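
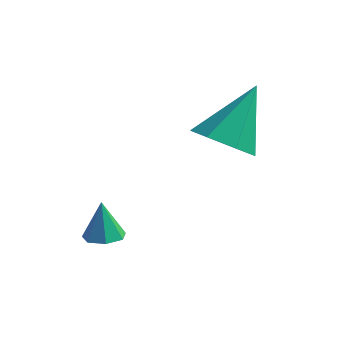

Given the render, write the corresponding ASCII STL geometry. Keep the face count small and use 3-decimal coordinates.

solid 
facet normal -0.214 -0.652 -0.727
outer loop
vertex -0.383 -1.101 0.068
vertex -0.942 -1.555 0.64
vertex -1.143 -0.858 0.074
endloop
endfacet
facet normal 0.283 0.892 -0.352
outer loop
vertex -0.383 -1.101 0.068
vertex -1.143 -0.858 0.074
vertex -0.518 -0.265 2.08
endloop
endfacet
facet normal -0.215 -0.652 -0.727
outer loop
vertex -1.143 -0.858 0.074
vertex -0.942 -1.555 0.64
vertex -1.752 -1.14 0.507
endloop
endfacet
facet normal -0.480 0.871 -0.108
outer loop
vertex -1.143 -0.858 0.074
vertex -1.752 -1.14 0.507
vertex -0.518 -0.265 2.08
endloop
endfacet
facet normal -0.214 -0.651 -0.728
outer loop
vertex -1.752 -1.14 0.507
vertex -0.942 -1.555 0.64
vertex -1.751 -1.735 1.039
endloop
endfacet
facet normal -0.818 0.382 0.429
outer loop
vertex -1.752 -1.14 0.507
vertex -1.751 -1.735 1.039
vertex -0.518 -0.265 2.08
endloop
endfacet
facet normal -0.214 -0.652 -0.728
outer loop
vertex -1.751 -1.735 1.039
vertex -0.942 -1.555 0.64
vertex -1.141 -2.194 1.271
endloop
endfacet
facet normal -0.478 -0.204 0.854
outer loop
vertex -1.751 -1.735 1.039
vertex -1.141 -2.194 1.271
vertex -0.518 -0.265 2.08
endloop
endfacet
facet normal -0.215 -0.652 -0.728
outer loop
vertex -1.141 -2.194 1.271
vertex -0.942 -1.555 0.64
vertex -0.381 -2.173 1.028
endloop
endfacet
facet normal 0.284 -0.447 0.848
outer loop
vertex -1.141 -2.194 1.271
vertex -0.381 -2.173 1.028
vertex -0.518 -0.265 2.08
endloop
endfacet
facet normal -0.215 -0.652 -0.727
outer loop
vertex -0.381 -2.173 1.028
vertex -0.942 -1.555 0.64
vertex -0.044 -1.686 0.492
endloop
endfacet
facet normal 0.895 -0.164 0.414
outer loop
vertex -0.381 -2.173 1.028
vertex -0.044 -1.686 0.492
vertex -0.518 -0.265 2.08
endloop
endfacet
facet normal -0.215 -0.652 -0.727
outer loop
vertex -0.044 -1.686 0.492
vertex -0.942 -1.555 0.64
vertex -0.383 -1.101 0.068
endloop
endfacet
facet normal 0.894 0.432 -0.119
outer loop
vertex -0.044 -1.686 0.492
vertex -0.383 -1.101 0.068
vertex -0.518 -0.265 2.08
endloop
endfacet
facet normal 0.154 -0.237 -0.959
outer loop
vertex -2.827 -3.431 -1.978
vertex -3.254 -3.793 -1.957
vertex -3.264 -3.25 -2.093
endloop
endfacet
facet normal 0.313 0.916 0.252
outer loop
vertex -2.827 -3.431 -1.978
vertex -3.264 -3.25 -2.093
vertex -3.426 -3.527 -0.883
endloop
endfacet
facet normal 0.156 -0.237 -0.959
outer loop
vertex -3.264 -3.25 -2.093
vertex -3.254 -3.793 -1.957
vertex -3.692 -3.479 -2.106
endloop
endfacet
facet normal -0.471 0.872 0.137
outer loop
vertex -3.264 -3.25 -2.093
vertex -3.692 -3.479 -2.106
vertex -3.426 -3.527 -0.883
endloop
endfacet
facet normal 0.155 -0.239 -0.959
outer loop
vertex -3.692 -3.479 -2.106
vertex -3.254 -3.793 -1.957
vertex -3.791 -3.944 -2.006
endloop
endfacet
facet normal -0.945 0.247 0.215
outer loop
vertex -3.692 -3.479 -2.106
vertex -3.791 -3.944 -2.006
vertex -3.426 -3.527 -0.883
endloop
endfacet
facet normal 0.154 -0.236 -0.959
outer loop
vertex -3.791 -3.944 -2.006
vertex -3.254 -3.793 -1.957
vertex -3.484 -4.296 -1.87
endloop
endfacet
facet normal -0.756 -0.494 0.429
outer loop
vertex -3.791 -3.944 -2.006
vertex -3.484 -4.296 -1.87
vertex -3.426 -3.527 -0.883
endloop
endfacet
facet normal 0.155 -0.237 -0.959
outer loop
vertex -3.484 -4.296 -1.87
vertex -3.254 -3.793 -1.957
vertex -3.004 -4.269 -1.799
endloop
endfacet
facet normal -0.047 -0.787 0.616
outer loop
vertex -3.484 -4.296 -1.87
vertex -3.004 -4.269 -1.799
vertex -3.426 -3.527 -0.883
endloop
endfacet
facet normal 0.155 -0.237 -0.959
outer loop
vertex -3.004 -4.269 -1.799
vertex -3.254 -3.793 -1.957
vertex -2.712 -3.884 -1.847
endloop
endfacet
facet normal 0.651 -0.415 0.636
outer loop
vertex -3.004 -4.269 -1.799
vertex -2.712 -3.884 -1.847
vertex -3.426 -3.527 -0.883
endloop
endfacet
facet normal 0.155 -0.238 -0.959
outer loop
vertex -2.712 -3.884 -1.847
vertex -3.254 -3.793 -1.957
vertex -2.827 -3.431 -1.978
endloop
endfacet
facet normal 0.811 0.343 0.474
outer loop
vertex -2.712 -3.884 -1.847
vertex -2.827 -3.431 -1.978
vertex -3.426 -3.527 -0.883
endloop
endfacet

endsolid


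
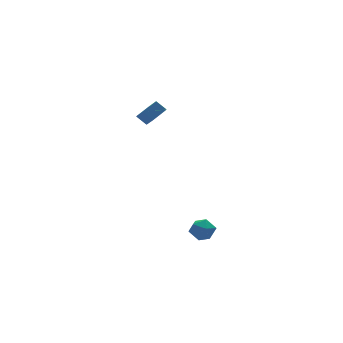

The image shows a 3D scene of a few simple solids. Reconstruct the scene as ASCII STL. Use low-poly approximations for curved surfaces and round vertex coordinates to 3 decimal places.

solid 
facet normal -0.992 -0.013 0.129
outer loop
vertex -3.785 -3.35 -3.449
vertex -3.768 -4.158 -3.397
vertex -3.687 -3.707 -2.729
endloop
endfacet
facet normal -0.710 0.587 0.388
outer loop
vertex -3.785 -3.35 -3.449
vertex -3.687 -3.707 -2.729
vertex -3.25 -3.053 -2.919
endloop
endfacet
facet normal -0.367 0.919 -0.144
outer loop
vertex -3.785 -3.35 -3.449
vertex -3.25 -3.053 -2.919
vertex -3.059 -3.1 -3.705
endloop
endfacet
facet normal -0.438 0.522 -0.732
outer loop
vertex -3.785 -3.35 -3.449
vertex -3.059 -3.1 -3.705
vertex -3.379 -3.782 -4.0
endloop
endfacet
facet normal -0.824 -0.054 -0.565
outer loop
vertex -3.785 -3.35 -3.449
vertex -3.379 -3.782 -4.0
vertex -3.768 -4.158 -3.397
endloop
endfacet
facet normal -0.228 0.409 0.884
outer loop
vertex -3.25 -3.053 -2.919
vertex -3.687 -3.707 -2.729
vertex -2.901 -3.678 -2.54
endloop
endfacet
facet normal -0.684 -0.563 0.463
outer loop
vertex -3.687 -3.707 -2.729
vertex -3.768 -4.158 -3.397
vertex -3.221 -4.36 -2.835
endloop
endfacet
facet normal -0.412 -0.630 -0.659
outer loop
vertex -3.768 -4.158 -3.397
vertex -3.379 -3.782 -4.0
vertex -3.03 -4.407 -3.621
endloop
endfacet
facet normal 0.212 0.302 -0.929
outer loop
vertex -3.379 -3.782 -4.0
vertex -3.059 -3.1 -3.705
vertex -2.593 -3.753 -3.811
endloop
endfacet
facet normal 0.326 0.945 0.023
outer loop
vertex -3.059 -3.1 -3.705
vertex -3.25 -3.053 -2.919
vertex -2.512 -3.302 -3.143
endloop
endfacet
facet normal 0.438 -0.522 0.732
outer loop
vertex -2.495 -4.11 -3.091
vertex -2.901 -3.678 -2.54
vertex -3.221 -4.36 -2.835
endloop
endfacet
facet normal 0.367 -0.919 0.144
outer loop
vertex -2.495 -4.11 -3.091
vertex -3.221 -4.36 -2.835
vertex -3.03 -4.407 -3.621
endloop
endfacet
facet normal 0.710 -0.587 -0.388
outer loop
vertex -2.495 -4.11 -3.091
vertex -3.03 -4.407 -3.621
vertex -2.593 -3.753 -3.811
endloop
endfacet
facet normal 0.992 0.013 -0.129
outer loop
vertex -2.495 -4.11 -3.091
vertex -2.593 -3.753 -3.811
vertex -2.512 -3.302 -3.143
endloop
endfacet
facet normal 0.824 0.054 0.565
outer loop
vertex -2.495 -4.11 -3.091
vertex -2.512 -3.302 -3.143
vertex -2.901 -3.678 -2.54
endloop
endfacet
facet normal -0.212 -0.302 0.929
outer loop
vertex -3.221 -4.36 -2.835
vertex -2.901 -3.678 -2.54
vertex -3.687 -3.707 -2.729
endloop
endfacet
facet normal -0.326 -0.945 -0.023
outer loop
vertex -3.03 -4.407 -3.621
vertex -3.221 -4.36 -2.835
vertex -3.768 -4.158 -3.397
endloop
endfacet
facet normal 0.228 -0.409 -0.884
outer loop
vertex -2.593 -3.753 -3.811
vertex -3.03 -4.407 -3.621
vertex -3.379 -3.782 -4.0
endloop
endfacet
facet normal 0.684 0.563 -0.463
outer loop
vertex -2.512 -3.302 -3.143
vertex -2.593 -3.753 -3.811
vertex -3.059 -3.1 -3.705
endloop
endfacet
facet normal 0.412 0.630 0.659
outer loop
vertex -2.901 -3.678 -2.54
vertex -2.512 -3.302 -3.143
vertex -3.25 -3.053 -2.919
endloop
endfacet
facet normal -0.523 0.552 0.649
outer loop
vertex -3.618 3.288 2.642
vertex -2.66 3.577 3.168
vertex -3.474 4.542 1.691
endloop
endfacet
facet normal -0.848 -0.255 -0.465
outer loop
vertex -3.04 4.083 1.152
vertex -3.618 3.288 2.642
vertex -3.474 4.542 1.691
endloop
endfacet
facet normal -0.523 0.553 0.649
outer loop
vertex -3.474 4.542 1.691
vertex -2.66 3.577 3.168
vertex -2.516 4.83 2.217
endloop
endfacet
facet normal 0.092 0.793 -0.602
outer loop
vertex -2.516 4.83 2.217
vertex -3.04 4.083 1.152
vertex -3.474 4.542 1.691
endloop
endfacet
facet normal -0.091 -0.793 0.602
outer loop
vertex -3.618 3.288 2.642
vertex -2.226 3.118 2.629
vertex -2.66 3.577 3.168
endloop
endfacet
facet normal -0.848 -0.256 -0.465
outer loop
vertex -3.184 2.83 2.103
vertex -3.618 3.288 2.642
vertex -3.04 4.083 1.152
endloop
endfacet
facet normal -0.091 -0.794 0.601
outer loop
vertex -3.184 2.83 2.103
vertex -2.226 3.118 2.629
vertex -3.618 3.288 2.642
endloop
endfacet
facet normal 0.848 0.255 0.465
outer loop
vertex -2.66 3.577 3.168
vertex -2.226 3.118 2.629
vertex -2.516 4.83 2.217
endloop
endfacet
facet normal 0.091 0.794 -0.601
outer loop
vertex -2.082 4.372 1.678
vertex -3.04 4.083 1.152
vertex -2.516 4.83 2.217
endloop
endfacet
facet normal 0.847 0.256 0.465
outer loop
vertex -2.516 4.83 2.217
vertex -2.226 3.118 2.629
vertex -2.082 4.372 1.678
endloop
endfacet
facet normal 0.523 -0.553 -0.649
outer loop
vertex -2.082 4.372 1.678
vertex -3.184 2.83 2.103
vertex -3.04 4.083 1.152
endloop
endfacet
facet normal 0.523 -0.552 -0.649
outer loop
vertex -2.226 3.118 2.629
vertex -3.184 2.83 2.103
vertex -2.082 4.372 1.678
endloop
endfacet

endsolid


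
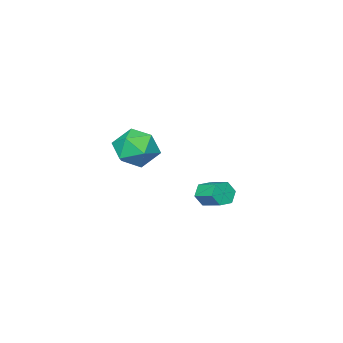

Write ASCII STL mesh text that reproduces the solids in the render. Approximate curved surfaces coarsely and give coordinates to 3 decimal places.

solid 
facet normal -0.197 0.936 0.290
outer loop
vertex -3.142 -1.487 -0.114
vertex -2.83 -1.763 0.988
vertex -2.023 -1.359 0.232
endloop
endfacet
facet normal 0.015 0.920 -0.391
outer loop
vertex -3.142 -1.487 -0.114
vertex -2.023 -1.359 0.232
vertex -2.264 -1.806 -0.831
endloop
endfacet
facet normal -0.433 0.498 -0.752
outer loop
vertex -3.142 -1.487 -0.114
vertex -2.264 -1.806 -0.831
vertex -3.22 -2.487 -0.731
endloop
endfacet
facet normal -0.922 0.253 -0.293
outer loop
vertex -3.142 -1.487 -0.114
vertex -3.22 -2.487 -0.731
vertex -3.57 -2.46 0.393
endloop
endfacet
facet normal -0.776 0.524 0.351
outer loop
vertex -3.142 -1.487 -0.114
vertex -3.57 -2.46 0.393
vertex -2.83 -1.763 0.988
endloop
endfacet
facet normal 0.664 0.623 -0.413
outer loop
vertex -2.264 -1.806 -0.831
vertex -2.023 -1.359 0.232
vertex -1.41 -2.28 -0.173
endloop
endfacet
facet normal 0.321 0.649 0.690
outer loop
vertex -2.023 -1.359 0.232
vertex -2.83 -1.763 0.988
vertex -1.76 -2.253 0.951
endloop
endfacet
facet normal -0.616 -0.018 0.787
outer loop
vertex -2.83 -1.763 0.988
vertex -3.57 -2.46 0.393
vertex -2.716 -2.934 1.051
endloop
endfacet
facet normal -0.853 -0.456 -0.255
outer loop
vertex -3.57 -2.46 0.393
vertex -3.22 -2.487 -0.731
vertex -2.957 -3.381 -0.012
endloop
endfacet
facet normal -0.062 -0.060 -0.996
outer loop
vertex -3.22 -2.487 -0.731
vertex -2.264 -1.806 -0.831
vertex -2.15 -2.977 -0.768
endloop
endfacet
facet normal 0.922 -0.253 0.293
outer loop
vertex -1.838 -3.253 0.334
vertex -1.41 -2.28 -0.173
vertex -1.76 -2.253 0.951
endloop
endfacet
facet normal 0.433 -0.498 0.752
outer loop
vertex -1.838 -3.253 0.334
vertex -1.76 -2.253 0.951
vertex -2.716 -2.934 1.051
endloop
endfacet
facet normal -0.015 -0.920 0.391
outer loop
vertex -1.838 -3.253 0.334
vertex -2.716 -2.934 1.051
vertex -2.957 -3.381 -0.012
endloop
endfacet
facet normal 0.197 -0.936 -0.290
outer loop
vertex -1.838 -3.253 0.334
vertex -2.957 -3.381 -0.012
vertex -2.15 -2.977 -0.768
endloop
endfacet
facet normal 0.776 -0.524 -0.351
outer loop
vertex -1.838 -3.253 0.334
vertex -2.15 -2.977 -0.768
vertex -1.41 -2.28 -0.173
endloop
endfacet
facet normal 0.853 0.456 0.255
outer loop
vertex -1.76 -2.253 0.951
vertex -1.41 -2.28 -0.173
vertex -2.023 -1.359 0.232
endloop
endfacet
facet normal 0.062 0.060 0.996
outer loop
vertex -2.716 -2.934 1.051
vertex -1.76 -2.253 0.951
vertex -2.83 -1.763 0.988
endloop
endfacet
facet normal -0.664 -0.623 0.413
outer loop
vertex -2.957 -3.381 -0.012
vertex -2.716 -2.934 1.051
vertex -3.57 -2.46 0.393
endloop
endfacet
facet normal -0.321 -0.649 -0.690
outer loop
vertex -2.15 -2.977 -0.768
vertex -2.957 -3.381 -0.012
vertex -3.22 -2.487 -0.731
endloop
endfacet
facet normal 0.616 0.018 -0.787
outer loop
vertex -1.41 -2.28 -0.173
vertex -2.15 -2.977 -0.768
vertex -2.264 -1.806 -0.831
endloop
endfacet
facet normal -0.046 -0.935 -0.353
outer loop
vertex -1.711 2.281 -0.318
vertex -1.966 2.503 -0.873
vertex -1.322 2.448 -0.811
endloop
endfacet
facet normal 0.800 -0.246 0.548
outer loop
vertex -1.711 2.281 -0.318
vertex -1.322 2.448 -0.811
vertex -1.658 3.356 0.087
endloop
endfacet
facet normal 0.800 -0.246 0.548
outer loop
vertex -1.658 3.356 0.087
vertex -1.322 2.448 -0.811
vertex -1.269 3.523 -0.406
endloop
endfacet
facet normal 0.045 0.935 0.352
outer loop
vertex -1.658 3.356 0.087
vertex -1.269 3.523 -0.406
vertex -1.914 3.577 -0.467
endloop
endfacet
facet normal -0.046 -0.935 -0.351
outer loop
vertex -1.322 2.448 -0.811
vertex -1.966 2.503 -0.873
vertex -1.578 2.669 -1.366
endloop
endfacet
facet normal 0.918 0.099 -0.384
outer loop
vertex -1.322 2.448 -0.811
vertex -1.578 2.669 -1.366
vertex -1.269 3.523 -0.406
endloop
endfacet
facet normal 0.918 0.099 -0.384
outer loop
vertex -1.269 3.523 -0.406
vertex -1.578 2.669 -1.366
vertex -1.525 3.744 -0.961
endloop
endfacet
facet normal 0.045 0.935 0.352
outer loop
vertex -1.269 3.523 -0.406
vertex -1.525 3.744 -0.961
vertex -1.914 3.577 -0.467
endloop
endfacet
facet normal -0.047 -0.935 -0.351
outer loop
vertex -1.578 2.669 -1.366
vertex -1.966 2.503 -0.873
vertex -2.222 2.724 -1.427
endloop
endfacet
facet normal 0.118 0.345 -0.931
outer loop
vertex -1.578 2.669 -1.366
vertex -2.222 2.724 -1.427
vertex -1.525 3.744 -0.961
endloop
endfacet
facet normal 0.118 0.345 -0.931
outer loop
vertex -1.525 3.744 -0.961
vertex -2.222 2.724 -1.427
vertex -2.169 3.799 -1.022
endloop
endfacet
facet normal 0.046 0.935 0.353
outer loop
vertex -1.525 3.744 -0.961
vertex -2.169 3.799 -1.022
vertex -1.914 3.577 -0.467
endloop
endfacet
facet normal -0.045 -0.935 -0.352
outer loop
vertex -2.222 2.724 -1.427
vertex -1.966 2.503 -0.873
vertex -2.611 2.557 -0.934
endloop
endfacet
facet normal -0.800 0.246 -0.548
outer loop
vertex -2.222 2.724 -1.427
vertex -2.611 2.557 -0.934
vertex -2.169 3.799 -1.022
endloop
endfacet
facet normal -0.800 0.246 -0.548
outer loop
vertex -2.169 3.799 -1.022
vertex -2.611 2.557 -0.934
vertex -2.558 3.632 -0.529
endloop
endfacet
facet normal 0.046 0.935 0.353
outer loop
vertex -2.169 3.799 -1.022
vertex -2.558 3.632 -0.529
vertex -1.914 3.577 -0.467
endloop
endfacet
facet normal -0.045 -0.935 -0.352
outer loop
vertex -2.611 2.557 -0.934
vertex -1.966 2.503 -0.873
vertex -2.355 2.336 -0.379
endloop
endfacet
facet normal -0.918 -0.099 0.384
outer loop
vertex -2.611 2.557 -0.934
vertex -2.355 2.336 -0.379
vertex -2.558 3.632 -0.529
endloop
endfacet
facet normal -0.918 -0.099 0.384
outer loop
vertex -2.558 3.632 -0.529
vertex -2.355 2.336 -0.379
vertex -2.302 3.411 0.026
endloop
endfacet
facet normal 0.046 0.935 0.351
outer loop
vertex -2.558 3.632 -0.529
vertex -2.302 3.411 0.026
vertex -1.914 3.577 -0.467
endloop
endfacet
facet normal -0.046 -0.935 -0.353
outer loop
vertex -2.355 2.336 -0.379
vertex -1.966 2.503 -0.873
vertex -1.711 2.281 -0.318
endloop
endfacet
facet normal -0.118 -0.345 0.931
outer loop
vertex -2.355 2.336 -0.379
vertex -1.711 2.281 -0.318
vertex -2.302 3.411 0.026
endloop
endfacet
facet normal -0.118 -0.345 0.931
outer loop
vertex -2.302 3.411 0.026
vertex -1.711 2.281 -0.318
vertex -1.658 3.356 0.087
endloop
endfacet
facet normal 0.047 0.935 0.351
outer loop
vertex -2.302 3.411 0.026
vertex -1.658 3.356 0.087
vertex -1.914 3.577 -0.467
endloop
endfacet

endsolid


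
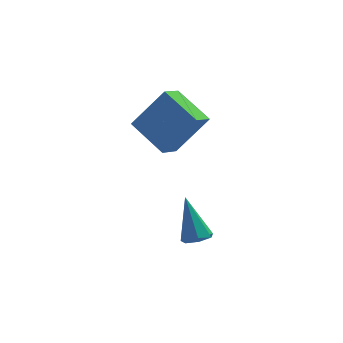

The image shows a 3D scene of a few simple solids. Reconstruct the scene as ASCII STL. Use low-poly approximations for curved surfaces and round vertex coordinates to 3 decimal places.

solid 
facet normal -0.653 -0.106 -0.750
outer loop
vertex -0.687 0.879 -0.327
vertex -1.688 2.432 0.325
vertex 0.018 1.635 -1.047
endloop
endfacet
facet normal 0.511 -0.793 -0.332
outer loop
vertex 1.448 1.868 0.595
vertex -0.687 0.879 -0.327
vertex 0.018 1.635 -1.047
endloop
endfacet
facet normal -0.653 -0.106 -0.750
outer loop
vertex 0.018 1.635 -1.047
vertex -1.688 2.432 0.325
vertex -0.983 3.189 -0.395
endloop
endfacet
facet normal 0.559 0.600 -0.572
outer loop
vertex -0.983 3.189 -0.395
vertex 1.448 1.868 0.595
vertex 0.018 1.635 -1.047
endloop
endfacet
facet normal -0.559 -0.600 0.572
outer loop
vertex -0.687 0.879 -0.327
vertex -0.258 2.665 1.967
vertex -1.688 2.432 0.325
endloop
endfacet
facet normal 0.511 -0.793 -0.333
outer loop
vertex 0.743 1.111 1.315
vertex -0.687 0.879 -0.327
vertex 1.448 1.868 0.595
endloop
endfacet
facet normal -0.559 -0.600 0.572
outer loop
vertex 0.743 1.111 1.315
vertex -0.258 2.665 1.967
vertex -0.687 0.879 -0.327
endloop
endfacet
facet normal -0.511 0.792 0.333
outer loop
vertex -1.688 2.432 0.325
vertex -0.258 2.665 1.967
vertex -0.983 3.189 -0.395
endloop
endfacet
facet normal 0.559 0.600 -0.572
outer loop
vertex 0.447 3.421 1.247
vertex 1.448 1.868 0.595
vertex -0.983 3.189 -0.395
endloop
endfacet
facet normal -0.511 0.793 0.333
outer loop
vertex -0.983 3.189 -0.395
vertex -0.258 2.665 1.967
vertex 0.447 3.421 1.247
endloop
endfacet
facet normal 0.653 0.106 0.750
outer loop
vertex 0.447 3.421 1.247
vertex 0.743 1.111 1.315
vertex 1.448 1.868 0.595
endloop
endfacet
facet normal 0.653 0.106 0.750
outer loop
vertex -0.258 2.665 1.967
vertex 0.743 1.111 1.315
vertex 0.447 3.421 1.247
endloop
endfacet
facet normal 0.138 -0.531 -0.836
outer loop
vertex 0.719 -0.425 -4.723
vertex 0.382 -0.957 -4.441
vertex 0.127 -0.435 -4.814
endloop
endfacet
facet normal 0.024 0.964 -0.263
outer loop
vertex 0.719 -0.425 -4.723
vertex 0.127 -0.435 -4.814
vertex 0.098 0.137 -2.719
endloop
endfacet
facet normal 0.139 -0.530 -0.837
outer loop
vertex 0.127 -0.435 -4.814
vertex 0.382 -0.957 -4.441
vertex -0.273 -0.838 -4.625
endloop
endfacet
facet normal -0.740 0.647 -0.187
outer loop
vertex 0.127 -0.435 -4.814
vertex -0.273 -0.838 -4.625
vertex 0.098 0.137 -2.719
endloop
endfacet
facet normal 0.138 -0.531 -0.836
outer loop
vertex -0.273 -0.838 -4.625
vertex 0.382 -0.957 -4.441
vertex -0.18 -1.33 -4.297
endloop
endfacet
facet normal -0.976 -0.043 0.212
outer loop
vertex -0.273 -0.838 -4.625
vertex -0.18 -1.33 -4.297
vertex 0.098 0.137 -2.719
endloop
endfacet
facet normal 0.138 -0.531 -0.836
outer loop
vertex -0.18 -1.33 -4.297
vertex 0.382 -0.957 -4.441
vertex 0.336 -1.541 -4.078
endloop
endfacet
facet normal -0.508 -0.585 0.633
outer loop
vertex -0.18 -1.33 -4.297
vertex 0.336 -1.541 -4.078
vertex 0.098 0.137 -2.719
endloop
endfacet
facet normal 0.137 -0.531 -0.836
outer loop
vertex 0.336 -1.541 -4.078
vertex 0.382 -0.957 -4.441
vertex 0.887 -1.312 -4.133
endloop
endfacet
facet normal 0.313 -0.571 0.759
outer loop
vertex 0.336 -1.541 -4.078
vertex 0.887 -1.312 -4.133
vertex 0.098 0.137 -2.719
endloop
endfacet
facet normal 0.138 -0.530 -0.837
outer loop
vertex 0.887 -1.312 -4.133
vertex 0.382 -0.957 -4.441
vertex 1.057 -0.815 -4.42
endloop
endfacet
facet normal 0.868 -0.011 0.496
outer loop
vertex 0.887 -1.312 -4.133
vertex 1.057 -0.815 -4.42
vertex 0.098 0.137 -2.719
endloop
endfacet
facet normal 0.138 -0.531 -0.836
outer loop
vertex 1.057 -0.815 -4.42
vertex 0.382 -0.957 -4.441
vertex 0.719 -0.425 -4.723
endloop
endfacet
facet normal 0.739 0.672 0.041
outer loop
vertex 1.057 -0.815 -4.42
vertex 0.719 -0.425 -4.723
vertex 0.098 0.137 -2.719
endloop
endfacet

endsolid


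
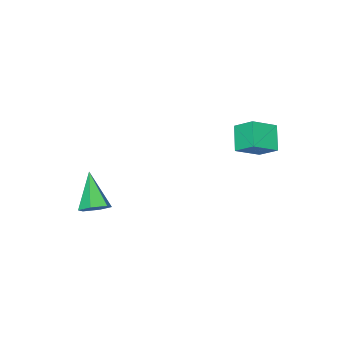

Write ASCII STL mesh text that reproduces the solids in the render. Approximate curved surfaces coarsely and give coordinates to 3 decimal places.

solid 
facet normal 0.441 0.653 -0.616
outer loop
vertex 3.345 -0.674 -3.063
vertex 2.9 -0.883 -3.603
vertex 2.706 -0.335 -3.161
endloop
endfacet
facet normal 0.046 0.356 0.933
outer loop
vertex 3.345 -0.674 -3.063
vertex 2.706 -0.335 -3.161
vertex 2.08 -2.097 -2.457
endloop
endfacet
facet normal 0.441 0.653 -0.616
outer loop
vertex 2.706 -0.335 -3.161
vertex 2.9 -0.883 -3.603
vertex 2.261 -0.544 -3.701
endloop
endfacet
facet normal -0.766 0.454 0.455
outer loop
vertex 2.706 -0.335 -3.161
vertex 2.261 -0.544 -3.701
vertex 2.08 -2.097 -2.457
endloop
endfacet
facet normal 0.441 0.653 -0.615
outer loop
vertex 2.261 -0.544 -3.701
vertex 2.9 -0.883 -3.603
vertex 2.455 -1.091 -4.143
endloop
endfacet
facet normal -0.954 -0.113 -0.279
outer loop
vertex 2.261 -0.544 -3.701
vertex 2.455 -1.091 -4.143
vertex 2.08 -2.097 -2.457
endloop
endfacet
facet normal 0.442 0.653 -0.615
outer loop
vertex 2.455 -1.091 -4.143
vertex 2.9 -0.883 -3.603
vertex 3.094 -1.431 -4.045
endloop
endfacet
facet normal -0.331 -0.776 -0.537
outer loop
vertex 2.455 -1.091 -4.143
vertex 3.094 -1.431 -4.045
vertex 2.08 -2.097 -2.457
endloop
endfacet
facet normal 0.441 0.653 -0.616
outer loop
vertex 3.094 -1.431 -4.045
vertex 2.9 -0.883 -3.603
vertex 3.539 -1.222 -3.505
endloop
endfacet
facet normal 0.482 -0.874 -0.059
outer loop
vertex 3.094 -1.431 -4.045
vertex 3.539 -1.222 -3.505
vertex 2.08 -2.097 -2.457
endloop
endfacet
facet normal 0.441 0.653 -0.616
outer loop
vertex 3.539 -1.222 -3.505
vertex 2.9 -0.883 -3.603
vertex 3.345 -0.674 -3.063
endloop
endfacet
facet normal 0.670 -0.308 0.676
outer loop
vertex 3.539 -1.222 -3.505
vertex 3.345 -0.674 -3.063
vertex 2.08 -2.097 -2.457
endloop
endfacet
facet normal -0.584 -0.598 0.549
outer loop
vertex -2.177 2.221 0.709
vertex -2.351 3.07 1.449
vertex -3.245 2.616 0.003
endloop
endfacet
facet normal 0.153 -0.745 -0.649
outer loop
vertex -2.509 3.37 -0.689
vertex -2.177 2.221 0.709
vertex -3.245 2.616 0.003
endloop
endfacet
facet normal -0.584 -0.598 0.549
outer loop
vertex -3.245 2.616 0.003
vertex -2.351 3.07 1.449
vertex -3.419 3.466 0.743
endloop
endfacet
facet normal -0.797 0.295 -0.526
outer loop
vertex -3.419 3.466 0.743
vertex -2.509 3.37 -0.689
vertex -3.245 2.616 0.003
endloop
endfacet
facet normal 0.797 -0.295 0.526
outer loop
vertex -2.177 2.221 0.709
vertex -1.615 3.824 0.757
vertex -2.351 3.07 1.449
endloop
endfacet
facet normal 0.153 -0.745 -0.649
outer loop
vertex -1.441 2.974 0.017
vertex -2.177 2.221 0.709
vertex -2.509 3.37 -0.689
endloop
endfacet
facet normal 0.797 -0.295 0.527
outer loop
vertex -1.441 2.974 0.017
vertex -1.615 3.824 0.757
vertex -2.177 2.221 0.709
endloop
endfacet
facet normal -0.153 0.745 0.649
outer loop
vertex -2.351 3.07 1.449
vertex -1.615 3.824 0.757
vertex -3.419 3.466 0.743
endloop
endfacet
facet normal -0.797 0.295 -0.526
outer loop
vertex -2.683 4.219 0.051
vertex -2.509 3.37 -0.689
vertex -3.419 3.466 0.743
endloop
endfacet
facet normal -0.153 0.746 0.649
outer loop
vertex -3.419 3.466 0.743
vertex -1.615 3.824 0.757
vertex -2.683 4.219 0.051
endloop
endfacet
facet normal 0.584 0.598 -0.549
outer loop
vertex -2.683 4.219 0.051
vertex -1.441 2.974 0.017
vertex -2.509 3.37 -0.689
endloop
endfacet
facet normal 0.584 0.598 -0.549
outer loop
vertex -1.615 3.824 0.757
vertex -1.441 2.974 0.017
vertex -2.683 4.219 0.051
endloop
endfacet

endsolid


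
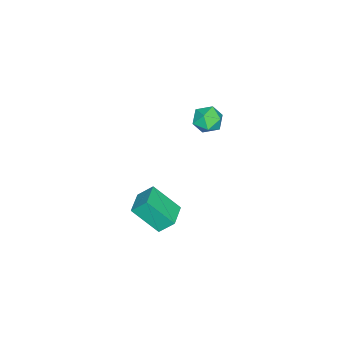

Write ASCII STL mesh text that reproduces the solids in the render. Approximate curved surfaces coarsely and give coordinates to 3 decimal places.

solid 
facet normal -0.977 -0.196 -0.078
outer loop
vertex -0.445 -3.262 -1.828
vertex -0.615 -1.906 -3.119
vertex -0.235 -3.993 -2.623
endloop
endfacet
facet normal 0.090 -0.721 0.687
outer loop
vertex 1.055 -3.734 -2.521
vertex -0.445 -3.262 -1.828
vertex -0.235 -3.993 -2.623
endloop
endfacet
facet normal -0.978 -0.196 -0.077
outer loop
vertex -0.235 -3.993 -2.623
vertex -0.615 -1.906 -3.119
vertex -0.406 -2.637 -3.914
endloop
endfacet
facet normal 0.191 -0.664 -0.723
outer loop
vertex -0.406 -2.637 -3.914
vertex 1.055 -3.734 -2.521
vertex -0.235 -3.993 -2.623
endloop
endfacet
facet normal -0.191 0.664 0.723
outer loop
vertex -0.445 -3.262 -1.828
vertex 0.675 -1.647 -3.017
vertex -0.615 -1.906 -3.119
endloop
endfacet
facet normal 0.090 -0.721 0.687
outer loop
vertex 0.846 -3.003 -1.726
vertex -0.445 -3.262 -1.828
vertex 1.055 -3.734 -2.521
endloop
endfacet
facet normal -0.190 0.664 0.723
outer loop
vertex 0.846 -3.003 -1.726
vertex 0.675 -1.647 -3.017
vertex -0.445 -3.262 -1.828
endloop
endfacet
facet normal -0.090 0.721 -0.687
outer loop
vertex -0.615 -1.906 -3.119
vertex 0.675 -1.647 -3.017
vertex -0.406 -2.637 -3.914
endloop
endfacet
facet normal 0.190 -0.664 -0.723
outer loop
vertex 0.885 -2.378 -3.812
vertex 1.055 -3.734 -2.521
vertex -0.406 -2.637 -3.914
endloop
endfacet
facet normal -0.090 0.721 -0.687
outer loop
vertex -0.406 -2.637 -3.914
vertex 0.675 -1.647 -3.017
vertex 0.885 -2.378 -3.812
endloop
endfacet
facet normal 0.978 0.196 0.077
outer loop
vertex 0.885 -2.378 -3.812
vertex 0.846 -3.003 -1.726
vertex 1.055 -3.734 -2.521
endloop
endfacet
facet normal 0.977 0.197 0.077
outer loop
vertex 0.675 -1.647 -3.017
vertex 0.846 -3.003 -1.726
vertex 0.885 -2.378 -3.812
endloop
endfacet
facet normal -0.028 -0.313 0.949
outer loop
vertex -2.025 -0.929 3.938
vertex -1.706 -1.649 3.71
vertex -1.211 -1.032 3.928
endloop
endfacet
facet normal 0.061 0.395 0.917
outer loop
vertex -2.025 -0.929 3.938
vertex -1.211 -1.032 3.928
vertex -1.539 -0.334 3.649
endloop
endfacet
facet normal -0.490 0.671 0.557
outer loop
vertex -2.025 -0.929 3.938
vertex -1.539 -0.334 3.649
vertex -2.237 -0.52 3.259
endloop
endfacet
facet normal -0.920 0.134 0.368
outer loop
vertex -2.025 -0.929 3.938
vertex -2.237 -0.52 3.259
vertex -2.34 -1.333 3.297
endloop
endfacet
facet normal -0.634 -0.474 0.611
outer loop
vertex -2.025 -0.929 3.938
vertex -2.34 -1.333 3.297
vertex -1.706 -1.649 3.71
endloop
endfacet
facet normal 0.655 0.525 0.543
outer loop
vertex -1.539 -0.334 3.649
vertex -1.211 -1.032 3.928
vertex -0.92 -0.687 3.243
endloop
endfacet
facet normal 0.510 -0.620 0.597
outer loop
vertex -1.211 -1.032 3.928
vertex -1.706 -1.649 3.71
vertex -1.023 -1.5 3.281
endloop
endfacet
facet normal -0.471 -0.881 0.048
outer loop
vertex -1.706 -1.649 3.71
vertex -2.34 -1.333 3.297
vertex -1.721 -1.686 2.891
endloop
endfacet
facet normal -0.933 0.102 -0.345
outer loop
vertex -2.34 -1.333 3.297
vertex -2.237 -0.52 3.259
vertex -2.049 -0.988 2.612
endloop
endfacet
facet normal -0.237 0.971 -0.040
outer loop
vertex -2.237 -0.52 3.259
vertex -1.539 -0.334 3.649
vertex -1.554 -0.371 2.83
endloop
endfacet
facet normal 0.920 -0.134 -0.368
outer loop
vertex -1.235 -1.091 2.602
vertex -0.92 -0.687 3.243
vertex -1.023 -1.5 3.281
endloop
endfacet
facet normal 0.490 -0.671 -0.557
outer loop
vertex -1.235 -1.091 2.602
vertex -1.023 -1.5 3.281
vertex -1.721 -1.686 2.891
endloop
endfacet
facet normal -0.061 -0.395 -0.917
outer loop
vertex -1.235 -1.091 2.602
vertex -1.721 -1.686 2.891
vertex -2.049 -0.988 2.612
endloop
endfacet
facet normal 0.028 0.313 -0.949
outer loop
vertex -1.235 -1.091 2.602
vertex -2.049 -0.988 2.612
vertex -1.554 -0.371 2.83
endloop
endfacet
facet normal 0.634 0.474 -0.611
outer loop
vertex -1.235 -1.091 2.602
vertex -1.554 -0.371 2.83
vertex -0.92 -0.687 3.243
endloop
endfacet
facet normal 0.933 -0.102 0.345
outer loop
vertex -1.023 -1.5 3.281
vertex -0.92 -0.687 3.243
vertex -1.211 -1.032 3.928
endloop
endfacet
facet normal 0.237 -0.971 0.040
outer loop
vertex -1.721 -1.686 2.891
vertex -1.023 -1.5 3.281
vertex -1.706 -1.649 3.71
endloop
endfacet
facet normal -0.655 -0.525 -0.543
outer loop
vertex -2.049 -0.988 2.612
vertex -1.721 -1.686 2.891
vertex -2.34 -1.333 3.297
endloop
endfacet
facet normal -0.510 0.620 -0.597
outer loop
vertex -1.554 -0.371 2.83
vertex -2.049 -0.988 2.612
vertex -2.237 -0.52 3.259
endloop
endfacet
facet normal 0.471 0.881 -0.048
outer loop
vertex -0.92 -0.687 3.243
vertex -1.554 -0.371 2.83
vertex -1.539 -0.334 3.649
endloop
endfacet

endsolid


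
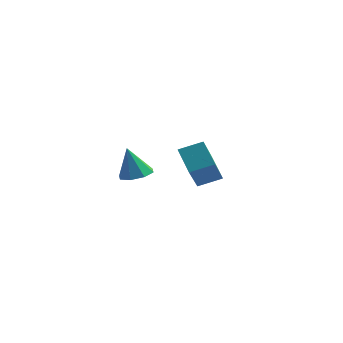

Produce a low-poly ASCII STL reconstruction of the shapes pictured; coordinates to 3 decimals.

solid 
facet normal 0.241 0.085 -0.967
outer loop
vertex 0.857 -0.628 -2.315
vertex 0.485 -1.155 -2.454
vertex 0.38 -0.504 -2.423
endloop
endfacet
facet normal 0.095 0.837 0.539
outer loop
vertex 0.857 -0.628 -2.315
vertex 0.38 -0.504 -2.423
vertex 0.175 -1.265 -1.206
endloop
endfacet
facet normal 0.240 0.085 -0.967
outer loop
vertex 0.38 -0.504 -2.423
vertex 0.485 -1.155 -2.454
vertex -0.036 -0.762 -2.549
endloop
endfacet
facet normal -0.568 0.737 0.365
outer loop
vertex 0.38 -0.504 -2.423
vertex -0.036 -0.762 -2.549
vertex 0.175 -1.265 -1.206
endloop
endfacet
facet normal 0.240 0.084 -0.967
outer loop
vertex -0.036 -0.762 -2.549
vertex 0.485 -1.155 -2.454
vertex -0.147 -1.25 -2.619
endloop
endfacet
facet normal -0.958 0.186 0.220
outer loop
vertex -0.036 -0.762 -2.549
vertex -0.147 -1.25 -2.619
vertex 0.175 -1.265 -1.206
endloop
endfacet
facet normal 0.240 0.086 -0.967
outer loop
vertex -0.147 -1.25 -2.619
vertex 0.485 -1.155 -2.454
vertex 0.113 -1.682 -2.593
endloop
endfacet
facet normal -0.847 -0.498 0.188
outer loop
vertex -0.147 -1.25 -2.619
vertex 0.113 -1.682 -2.593
vertex 0.175 -1.265 -1.206
endloop
endfacet
facet normal 0.241 0.085 -0.967
outer loop
vertex 0.113 -1.682 -2.593
vertex 0.485 -1.155 -2.454
vertex 0.591 -1.806 -2.485
endloop
endfacet
facet normal -0.301 -0.910 0.287
outer loop
vertex 0.113 -1.682 -2.593
vertex 0.591 -1.806 -2.485
vertex 0.175 -1.265 -1.206
endloop
endfacet
facet normal 0.240 0.085 -0.967
outer loop
vertex 0.591 -1.806 -2.485
vertex 0.485 -1.155 -2.454
vertex 1.007 -1.548 -2.359
endloop
endfacet
facet normal 0.363 -0.810 0.461
outer loop
vertex 0.591 -1.806 -2.485
vertex 1.007 -1.548 -2.359
vertex 0.175 -1.265 -1.206
endloop
endfacet
facet normal 0.241 0.086 -0.967
outer loop
vertex 1.007 -1.548 -2.359
vertex 0.485 -1.155 -2.454
vertex 1.117 -1.061 -2.288
endloop
endfacet
facet normal 0.752 -0.258 0.606
outer loop
vertex 1.007 -1.548 -2.359
vertex 1.117 -1.061 -2.288
vertex 0.175 -1.265 -1.206
endloop
endfacet
facet normal 0.241 0.085 -0.967
outer loop
vertex 1.117 -1.061 -2.288
vertex 0.485 -1.155 -2.454
vertex 0.857 -0.628 -2.315
endloop
endfacet
facet normal 0.641 0.425 0.639
outer loop
vertex 1.117 -1.061 -2.288
vertex 0.857 -0.628 -2.315
vertex 0.175 -1.265 -1.206
endloop
endfacet
facet normal -0.602 0.500 0.622
outer loop
vertex 0.306 2.554 -2.598
vertex 1.116 3.074 -2.232
vertex 0.066 3.791 -3.826
endloop
endfacet
facet normal -0.786 -0.506 -0.356
outer loop
vertex 0.844 3.146 -4.628
vertex 0.306 2.554 -2.598
vertex 0.066 3.791 -3.826
endloop
endfacet
facet normal -0.603 0.500 0.622
outer loop
vertex 0.066 3.791 -3.826
vertex 1.116 3.074 -2.232
vertex 0.876 4.312 -3.46
endloop
endfacet
facet normal -0.137 0.703 -0.698
outer loop
vertex 0.876 4.312 -3.46
vertex 0.844 3.146 -4.628
vertex 0.066 3.791 -3.826
endloop
endfacet
facet normal 0.136 -0.703 0.698
outer loop
vertex 0.306 2.554 -2.598
vertex 1.894 2.429 -3.034
vertex 1.116 3.074 -2.232
endloop
endfacet
facet normal -0.786 -0.505 -0.356
outer loop
vertex 1.084 1.908 -3.4
vertex 0.306 2.554 -2.598
vertex 0.844 3.146 -4.628
endloop
endfacet
facet normal 0.136 -0.703 0.698
outer loop
vertex 1.084 1.908 -3.4
vertex 1.894 2.429 -3.034
vertex 0.306 2.554 -2.598
endloop
endfacet
facet normal 0.786 0.505 0.356
outer loop
vertex 1.116 3.074 -2.232
vertex 1.894 2.429 -3.034
vertex 0.876 4.312 -3.46
endloop
endfacet
facet normal -0.136 0.703 -0.698
outer loop
vertex 1.654 3.666 -4.262
vertex 0.844 3.146 -4.628
vertex 0.876 4.312 -3.46
endloop
endfacet
facet normal 0.786 0.505 0.356
outer loop
vertex 0.876 4.312 -3.46
vertex 1.894 2.429 -3.034
vertex 1.654 3.666 -4.262
endloop
endfacet
facet normal 0.602 -0.500 -0.622
outer loop
vertex 1.654 3.666 -4.262
vertex 1.084 1.908 -3.4
vertex 0.844 3.146 -4.628
endloop
endfacet
facet normal 0.603 -0.500 -0.622
outer loop
vertex 1.894 2.429 -3.034
vertex 1.084 1.908 -3.4
vertex 1.654 3.666 -4.262
endloop
endfacet

endsolid


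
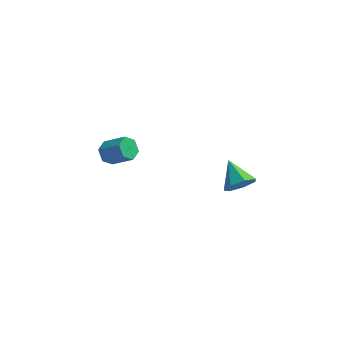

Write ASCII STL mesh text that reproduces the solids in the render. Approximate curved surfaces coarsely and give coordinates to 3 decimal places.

solid 
facet normal -0.791 0.176 -0.586
outer loop
vertex -3.788 2.692 -1.021
vertex -4.124 3.124 -0.438
vertex -3.648 3.478 -0.974
endloop
endfacet
facet normal 0.587 -0.056 -0.808
outer loop
vertex -3.788 2.692 -1.021
vertex -3.648 3.478 -0.974
vertex -2.5 2.404 -0.065
endloop
endfacet
facet normal 0.587 -0.057 -0.808
outer loop
vertex -2.5 2.404 -0.065
vertex -3.648 3.478 -0.974
vertex -2.359 3.19 -0.018
endloop
endfacet
facet normal 0.790 -0.177 0.587
outer loop
vertex -2.5 2.404 -0.065
vertex -2.359 3.19 -0.018
vertex -2.836 2.836 0.518
endloop
endfacet
facet normal -0.791 0.176 -0.586
outer loop
vertex -3.648 3.478 -0.974
vertex -4.124 3.124 -0.438
vertex -3.984 3.91 -0.391
endloop
endfacet
facet normal 0.446 0.823 -0.353
outer loop
vertex -3.648 3.478 -0.974
vertex -3.984 3.91 -0.391
vertex -2.359 3.19 -0.018
endloop
endfacet
facet normal 0.446 0.823 -0.353
outer loop
vertex -2.359 3.19 -0.018
vertex -3.984 3.91 -0.391
vertex -2.695 3.622 0.565
endloop
endfacet
facet normal 0.790 -0.177 0.587
outer loop
vertex -2.359 3.19 -0.018
vertex -2.695 3.622 0.565
vertex -2.836 2.836 0.518
endloop
endfacet
facet normal -0.791 0.176 -0.586
outer loop
vertex -3.984 3.91 -0.391
vertex -4.124 3.124 -0.438
vertex -4.46 3.556 0.145
endloop
endfacet
facet normal -0.141 0.879 0.455
outer loop
vertex -3.984 3.91 -0.391
vertex -4.46 3.556 0.145
vertex -2.695 3.622 0.565
endloop
endfacet
facet normal -0.141 0.879 0.455
outer loop
vertex -2.695 3.622 0.565
vertex -4.46 3.556 0.145
vertex -3.172 3.268 1.101
endloop
endfacet
facet normal 0.790 -0.177 0.587
outer loop
vertex -2.695 3.622 0.565
vertex -3.172 3.268 1.101
vertex -2.836 2.836 0.518
endloop
endfacet
facet normal -0.790 0.177 -0.587
outer loop
vertex -4.46 3.556 0.145
vertex -4.124 3.124 -0.438
vertex -4.601 2.77 0.098
endloop
endfacet
facet normal -0.587 0.057 0.808
outer loop
vertex -4.46 3.556 0.145
vertex -4.601 2.77 0.098
vertex -3.172 3.268 1.101
endloop
endfacet
facet normal -0.587 0.056 0.808
outer loop
vertex -3.172 3.268 1.101
vertex -4.601 2.77 0.098
vertex -3.312 2.482 1.054
endloop
endfacet
facet normal 0.791 -0.176 0.586
outer loop
vertex -3.172 3.268 1.101
vertex -3.312 2.482 1.054
vertex -2.836 2.836 0.518
endloop
endfacet
facet normal -0.790 0.177 -0.587
outer loop
vertex -4.601 2.77 0.098
vertex -4.124 3.124 -0.438
vertex -4.265 2.338 -0.485
endloop
endfacet
facet normal -0.446 -0.823 0.353
outer loop
vertex -4.601 2.77 0.098
vertex -4.265 2.338 -0.485
vertex -3.312 2.482 1.054
endloop
endfacet
facet normal -0.446 -0.823 0.353
outer loop
vertex -3.312 2.482 1.054
vertex -4.265 2.338 -0.485
vertex -2.976 2.05 0.471
endloop
endfacet
facet normal 0.791 -0.176 0.586
outer loop
vertex -3.312 2.482 1.054
vertex -2.976 2.05 0.471
vertex -2.836 2.836 0.518
endloop
endfacet
facet normal -0.790 0.177 -0.587
outer loop
vertex -4.265 2.338 -0.485
vertex -4.124 3.124 -0.438
vertex -3.788 2.692 -1.021
endloop
endfacet
facet normal 0.141 -0.879 -0.455
outer loop
vertex -4.265 2.338 -0.485
vertex -3.788 2.692 -1.021
vertex -2.976 2.05 0.471
endloop
endfacet
facet normal 0.141 -0.879 -0.455
outer loop
vertex -2.976 2.05 0.471
vertex -3.788 2.692 -1.021
vertex -2.5 2.404 -0.065
endloop
endfacet
facet normal 0.791 -0.176 0.586
outer loop
vertex -2.976 2.05 0.471
vertex -2.5 2.404 -0.065
vertex -2.836 2.836 0.518
endloop
endfacet
facet normal 0.518 -0.690 -0.505
outer loop
vertex 4.704 0.895 1.077
vertex 3.908 0.689 0.543
vertex 4.611 1.348 0.363
endloop
endfacet
facet normal 0.528 0.746 0.405
outer loop
vertex 4.704 0.895 1.077
vertex 4.611 1.348 0.363
vertex 2.992 1.911 1.437
endloop
endfacet
facet normal 0.518 -0.690 -0.506
outer loop
vertex 4.611 1.348 0.363
vertex 3.908 0.689 0.543
vertex 3.989 1.305 -0.215
endloop
endfacet
facet normal 0.166 0.954 -0.250
outer loop
vertex 4.611 1.348 0.363
vertex 3.989 1.305 -0.215
vertex 2.992 1.911 1.437
endloop
endfacet
facet normal 0.518 -0.690 -0.505
outer loop
vertex 3.989 1.305 -0.215
vertex 3.908 0.689 0.543
vertex 3.306 0.798 -0.223
endloop
endfacet
facet normal -0.495 0.675 -0.547
outer loop
vertex 3.989 1.305 -0.215
vertex 3.306 0.798 -0.223
vertex 2.992 1.911 1.437
endloop
endfacet
facet normal 0.518 -0.690 -0.505
outer loop
vertex 3.306 0.798 -0.223
vertex 3.908 0.689 0.543
vertex 3.076 0.209 0.346
endloop
endfacet
facet normal -0.957 0.121 -0.262
outer loop
vertex 3.306 0.798 -0.223
vertex 3.076 0.209 0.346
vertex 2.992 1.911 1.437
endloop
endfacet
facet normal 0.518 -0.690 -0.505
outer loop
vertex 3.076 0.209 0.346
vertex 3.908 0.689 0.543
vertex 3.473 -0.018 1.063
endloop
endfacet
facet normal -0.873 -0.293 0.390
outer loop
vertex 3.076 0.209 0.346
vertex 3.473 -0.018 1.063
vertex 2.992 1.911 1.437
endloop
endfacet
facet normal 0.518 -0.690 -0.505
outer loop
vertex 3.473 -0.018 1.063
vertex 3.908 0.689 0.543
vertex 4.197 0.287 1.388
endloop
endfacet
facet normal -0.305 -0.254 0.918
outer loop
vertex 3.473 -0.018 1.063
vertex 4.197 0.287 1.388
vertex 2.992 1.911 1.437
endloop
endfacet
facet normal 0.518 -0.690 -0.505
outer loop
vertex 4.197 0.287 1.388
vertex 3.908 0.689 0.543
vertex 4.704 0.895 1.077
endloop
endfacet
facet normal 0.318 0.208 0.925
outer loop
vertex 4.197 0.287 1.388
vertex 4.704 0.895 1.077
vertex 2.992 1.911 1.437
endloop
endfacet

endsolid


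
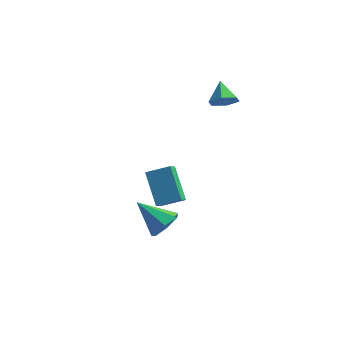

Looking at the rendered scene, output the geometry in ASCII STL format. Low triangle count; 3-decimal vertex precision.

solid 
facet normal 0.402 -0.708 -0.581
outer loop
vertex 1.272 3.009 2.538
vertex 0.65 2.53 2.692
vertex 0.626 3.029 2.067
endloop
endfacet
facet normal 0.192 0.956 -0.223
outer loop
vertex 1.272 3.009 2.538
vertex 0.626 3.029 2.067
vertex 0.13 3.45 3.448
endloop
endfacet
facet normal 0.400 -0.709 -0.581
outer loop
vertex 0.626 3.029 2.067
vertex 0.65 2.53 2.692
vertex 0.003 2.551 2.221
endloop
endfacet
facet normal -0.615 0.665 -0.424
outer loop
vertex 0.626 3.029 2.067
vertex 0.003 2.551 2.221
vertex 0.13 3.45 3.448
endloop
endfacet
facet normal 0.401 -0.708 -0.582
outer loop
vertex 0.003 2.551 2.221
vertex 0.65 2.53 2.692
vertex 0.028 2.051 2.846
endloop
endfacet
facet normal -0.996 0.041 0.073
outer loop
vertex 0.003 2.551 2.221
vertex 0.028 2.051 2.846
vertex 0.13 3.45 3.448
endloop
endfacet
facet normal 0.401 -0.708 -0.582
outer loop
vertex 0.028 2.051 2.846
vertex 0.65 2.53 2.692
vertex 0.675 2.031 3.316
endloop
endfacet
facet normal -0.568 -0.290 0.770
outer loop
vertex 0.028 2.051 2.846
vertex 0.675 2.031 3.316
vertex 0.13 3.45 3.448
endloop
endfacet
facet normal 0.400 -0.708 -0.582
outer loop
vertex 0.675 2.031 3.316
vertex 0.65 2.53 2.692
vertex 1.297 2.509 3.162
endloop
endfacet
facet normal 0.239 0.002 0.971
outer loop
vertex 0.675 2.031 3.316
vertex 1.297 2.509 3.162
vertex 0.13 3.45 3.448
endloop
endfacet
facet normal 0.400 -0.707 -0.583
outer loop
vertex 1.297 2.509 3.162
vertex 0.65 2.53 2.692
vertex 1.272 3.009 2.538
endloop
endfacet
facet normal 0.620 0.624 0.475
outer loop
vertex 1.297 2.509 3.162
vertex 1.272 3.009 2.538
vertex 0.13 3.45 3.448
endloop
endfacet
facet normal -0.479 0.551 0.683
outer loop
vertex -2.944 1.232 -2.611
vertex -1.785 1.626 -2.117
vertex -2.941 1.91 -3.156
endloop
endfacet
facet normal -0.878 -0.298 -0.375
outer loop
vertex -1.955 0.774 -4.563
vertex -2.944 1.232 -2.611
vertex -2.941 1.91 -3.156
endloop
endfacet
facet normal -0.479 0.551 0.683
outer loop
vertex -2.941 1.91 -3.156
vertex -1.785 1.626 -2.117
vertex -1.783 2.304 -2.662
endloop
endfacet
facet normal 0.003 0.779 -0.627
outer loop
vertex -1.783 2.304 -2.662
vertex -1.955 0.774 -4.563
vertex -2.941 1.91 -3.156
endloop
endfacet
facet normal -0.003 -0.779 0.627
outer loop
vertex -2.944 1.232 -2.611
vertex -0.799 0.49 -3.524
vertex -1.785 1.626 -2.117
endloop
endfacet
facet normal -0.878 -0.299 -0.375
outer loop
vertex -1.957 0.096 -4.018
vertex -2.944 1.232 -2.611
vertex -1.955 0.774 -4.563
endloop
endfacet
facet normal -0.003 -0.779 0.627
outer loop
vertex -1.957 0.096 -4.018
vertex -0.799 0.49 -3.524
vertex -2.944 1.232 -2.611
endloop
endfacet
facet normal 0.878 0.298 0.374
outer loop
vertex -1.785 1.626 -2.117
vertex -0.799 0.49 -3.524
vertex -1.783 2.304 -2.662
endloop
endfacet
facet normal 0.003 0.779 -0.627
outer loop
vertex -0.796 1.168 -4.069
vertex -1.955 0.774 -4.563
vertex -1.783 2.304 -2.662
endloop
endfacet
facet normal 0.878 0.298 0.375
outer loop
vertex -1.783 2.304 -2.662
vertex -0.799 0.49 -3.524
vertex -0.796 1.168 -4.069
endloop
endfacet
facet normal 0.479 -0.551 -0.684
outer loop
vertex -0.796 1.168 -4.069
vertex -1.957 0.096 -4.018
vertex -1.955 0.774 -4.563
endloop
endfacet
facet normal 0.479 -0.551 -0.683
outer loop
vertex -0.799 0.49 -3.524
vertex -1.957 0.096 -4.018
vertex -0.796 1.168 -4.069
endloop
endfacet
facet normal 0.768 -0.044 -0.639
outer loop
vertex 0.205 -2.846 -1.932
vertex -0.378 -2.882 -2.63
vertex -0.008 -2.149 -2.236
endloop
endfacet
facet normal 0.225 0.446 0.866
outer loop
vertex 0.205 -2.846 -1.932
vertex -0.008 -2.149 -2.236
vertex -1.822 -2.798 -1.43
endloop
endfacet
facet normal 0.769 -0.045 -0.638
outer loop
vertex -0.008 -2.149 -2.236
vertex -0.378 -2.882 -2.63
vertex -0.499 -2.004 -2.838
endloop
endfacet
facet normal -0.169 0.918 0.359
outer loop
vertex -0.008 -2.149 -2.236
vertex -0.499 -2.004 -2.838
vertex -1.822 -2.798 -1.43
endloop
endfacet
facet normal 0.768 -0.045 -0.638
outer loop
vertex -0.499 -2.004 -2.838
vertex -0.378 -2.882 -2.63
vertex -0.899 -2.52 -3.283
endloop
endfacet
facet normal -0.666 0.711 -0.225
outer loop
vertex -0.499 -2.004 -2.838
vertex -0.899 -2.52 -3.283
vertex -1.822 -2.798 -1.43
endloop
endfacet
facet normal 0.769 -0.045 -0.638
outer loop
vertex -0.899 -2.52 -3.283
vertex -0.378 -2.882 -2.63
vertex -0.906 -3.308 -3.236
endloop
endfacet
facet normal -0.894 -0.019 -0.448
outer loop
vertex -0.899 -2.52 -3.283
vertex -0.906 -3.308 -3.236
vertex -1.822 -2.798 -1.43
endloop
endfacet
facet normal 0.768 -0.044 -0.638
outer loop
vertex -0.906 -3.308 -3.236
vertex -0.378 -2.882 -2.63
vertex -0.515 -3.775 -2.733
endloop
endfacet
facet normal -0.679 -0.720 -0.141
outer loop
vertex -0.906 -3.308 -3.236
vertex -0.515 -3.775 -2.733
vertex -1.822 -2.798 -1.43
endloop
endfacet
facet normal 0.768 -0.044 -0.639
outer loop
vertex -0.515 -3.775 -2.733
vertex -0.378 -2.882 -2.63
vertex -0.021 -3.569 -2.153
endloop
endfacet
facet normal -0.184 -0.866 0.465
outer loop
vertex -0.515 -3.775 -2.733
vertex -0.021 -3.569 -2.153
vertex -1.822 -2.798 -1.43
endloop
endfacet
facet normal 0.768 -0.045 -0.639
outer loop
vertex -0.021 -3.569 -2.153
vertex -0.378 -2.882 -2.63
vertex 0.205 -2.846 -1.932
endloop
endfacet
facet normal 0.218 -0.347 0.912
outer loop
vertex -0.021 -3.569 -2.153
vertex 0.205 -2.846 -1.932
vertex -1.822 -2.798 -1.43
endloop
endfacet

endsolid


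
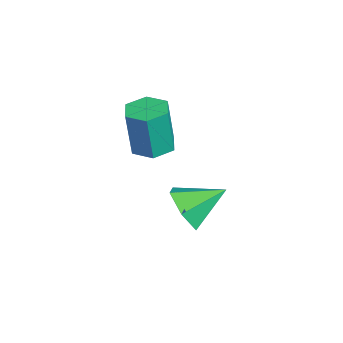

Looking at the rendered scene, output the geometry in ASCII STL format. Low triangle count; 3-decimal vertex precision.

solid 
facet normal -0.007 0.108 -0.994
outer loop
vertex 1.529 1.884 0.996
vertex 1.135 1.345 0.94
vertex 0.863 1.954 1.008
endloop
endfacet
facet normal 0.106 0.989 0.108
outer loop
vertex 1.529 1.884 0.996
vertex 0.863 1.954 1.008
vertex 1.54 1.713 2.557
endloop
endfacet
facet normal 0.106 0.989 0.108
outer loop
vertex 1.54 1.713 2.557
vertex 0.863 1.954 1.008
vertex 0.874 1.783 2.569
endloop
endfacet
facet normal 0.006 -0.110 0.994
outer loop
vertex 1.54 1.713 2.557
vertex 0.874 1.783 2.569
vertex 1.145 1.175 2.5
endloop
endfacet
facet normal -0.006 0.108 -0.994
outer loop
vertex 0.863 1.954 1.008
vertex 1.135 1.345 0.94
vertex 0.468 1.416 0.952
endloop
endfacet
facet normal -0.808 0.586 0.070
outer loop
vertex 0.863 1.954 1.008
vertex 0.468 1.416 0.952
vertex 0.874 1.783 2.569
endloop
endfacet
facet normal -0.808 0.586 0.070
outer loop
vertex 0.874 1.783 2.569
vertex 0.468 1.416 0.952
vertex 0.479 1.245 2.513
endloop
endfacet
facet normal 0.008 -0.109 0.994
outer loop
vertex 0.874 1.783 2.569
vertex 0.479 1.245 2.513
vertex 1.145 1.175 2.5
endloop
endfacet
facet normal -0.006 0.110 -0.994
outer loop
vertex 0.468 1.416 0.952
vertex 1.135 1.345 0.94
vertex 0.74 0.807 0.883
endloop
endfacet
facet normal -0.914 -0.404 -0.038
outer loop
vertex 0.468 1.416 0.952
vertex 0.74 0.807 0.883
vertex 0.479 1.245 2.513
endloop
endfacet
facet normal -0.914 -0.404 -0.038
outer loop
vertex 0.479 1.245 2.513
vertex 0.74 0.807 0.883
vertex 0.751 0.636 2.444
endloop
endfacet
facet normal 0.008 -0.109 0.994
outer loop
vertex 0.479 1.245 2.513
vertex 0.751 0.636 2.444
vertex 1.145 1.175 2.5
endloop
endfacet
facet normal -0.006 0.110 -0.994
outer loop
vertex 0.74 0.807 0.883
vertex 1.135 1.345 0.94
vertex 1.406 0.737 0.871
endloop
endfacet
facet normal -0.106 -0.989 -0.108
outer loop
vertex 0.74 0.807 0.883
vertex 1.406 0.737 0.871
vertex 0.751 0.636 2.444
endloop
endfacet
facet normal -0.106 -0.989 -0.108
outer loop
vertex 0.751 0.636 2.444
vertex 1.406 0.737 0.871
vertex 1.417 0.566 2.432
endloop
endfacet
facet normal 0.007 -0.108 0.994
outer loop
vertex 0.751 0.636 2.444
vertex 1.417 0.566 2.432
vertex 1.145 1.175 2.5
endloop
endfacet
facet normal -0.008 0.109 -0.994
outer loop
vertex 1.406 0.737 0.871
vertex 1.135 1.345 0.94
vertex 1.801 1.275 0.927
endloop
endfacet
facet normal 0.808 -0.586 -0.070
outer loop
vertex 1.406 0.737 0.871
vertex 1.801 1.275 0.927
vertex 1.417 0.566 2.432
endloop
endfacet
facet normal 0.808 -0.586 -0.070
outer loop
vertex 1.417 0.566 2.432
vertex 1.801 1.275 0.927
vertex 1.812 1.104 2.488
endloop
endfacet
facet normal 0.006 -0.108 0.994
outer loop
vertex 1.417 0.566 2.432
vertex 1.812 1.104 2.488
vertex 1.145 1.175 2.5
endloop
endfacet
facet normal -0.008 0.109 -0.994
outer loop
vertex 1.801 1.275 0.927
vertex 1.135 1.345 0.94
vertex 1.529 1.884 0.996
endloop
endfacet
facet normal 0.914 0.404 0.038
outer loop
vertex 1.801 1.275 0.927
vertex 1.529 1.884 0.996
vertex 1.812 1.104 2.488
endloop
endfacet
facet normal 0.914 0.404 0.038
outer loop
vertex 1.812 1.104 2.488
vertex 1.529 1.884 0.996
vertex 1.54 1.713 2.557
endloop
endfacet
facet normal 0.006 -0.110 0.994
outer loop
vertex 1.812 1.104 2.488
vertex 1.54 1.713 2.557
vertex 1.145 1.175 2.5
endloop
endfacet
facet normal 0.048 -0.873 -0.485
outer loop
vertex 2.539 1.957 -0.933
vertex 1.813 2.131 -1.318
vertex 2.54 2.365 -1.667
endloop
endfacet
facet normal 0.856 0.451 0.252
outer loop
vertex 2.539 1.957 -0.933
vertex 2.54 2.365 -1.667
vertex 1.747 3.309 -0.662
endloop
endfacet
facet normal 0.048 -0.873 -0.485
outer loop
vertex 2.54 2.365 -1.667
vertex 1.813 2.131 -1.318
vertex 1.814 2.539 -2.052
endloop
endfacet
facet normal 0.418 0.803 -0.425
outer loop
vertex 2.54 2.365 -1.667
vertex 1.814 2.539 -2.052
vertex 1.747 3.309 -0.662
endloop
endfacet
facet normal 0.048 -0.873 -0.485
outer loop
vertex 1.814 2.539 -2.052
vertex 1.813 2.131 -1.318
vertex 1.087 2.305 -1.703
endloop
endfacet
facet normal -0.461 0.767 -0.447
outer loop
vertex 1.814 2.539 -2.052
vertex 1.087 2.305 -1.703
vertex 1.747 3.309 -0.662
endloop
endfacet
facet normal 0.049 -0.873 -0.486
outer loop
vertex 1.087 2.305 -1.703
vertex 1.813 2.131 -1.318
vertex 1.086 1.896 -0.969
endloop
endfacet
facet normal -0.902 0.377 0.209
outer loop
vertex 1.087 2.305 -1.703
vertex 1.086 1.896 -0.969
vertex 1.747 3.309 -0.662
endloop
endfacet
facet normal 0.049 -0.873 -0.486
outer loop
vertex 1.086 1.896 -0.969
vertex 1.813 2.131 -1.318
vertex 1.812 1.722 -0.584
endloop
endfacet
facet normal -0.464 0.025 0.886
outer loop
vertex 1.086 1.896 -0.969
vertex 1.812 1.722 -0.584
vertex 1.747 3.309 -0.662
endloop
endfacet
facet normal 0.049 -0.873 -0.486
outer loop
vertex 1.812 1.722 -0.584
vertex 1.813 2.131 -1.318
vertex 2.539 1.957 -0.933
endloop
endfacet
facet normal 0.416 0.062 0.907
outer loop
vertex 1.812 1.722 -0.584
vertex 2.539 1.957 -0.933
vertex 1.747 3.309 -0.662
endloop
endfacet

endsolid


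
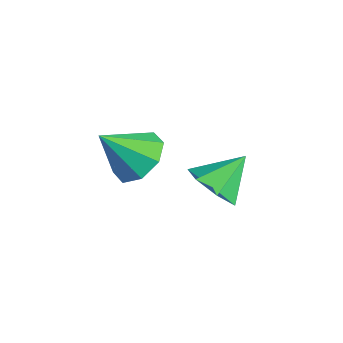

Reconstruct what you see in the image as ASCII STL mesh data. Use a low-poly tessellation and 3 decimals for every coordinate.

solid 
facet normal 0.070 0.683 -0.728
outer loop
vertex 2.708 -2.626 -1.402
vertex 1.796 -2.394 -1.272
vertex 2.623 -2.095 -0.912
endloop
endfacet
facet normal 0.835 -0.295 0.465
outer loop
vertex 2.708 -2.626 -1.402
vertex 2.623 -2.095 -0.912
vertex 1.684 -3.486 -0.108
endloop
endfacet
facet normal 0.070 0.683 -0.727
outer loop
vertex 2.623 -2.095 -0.912
vertex 1.796 -2.394 -1.272
vertex 2.053 -1.74 -0.633
endloop
endfacet
facet normal 0.508 0.148 0.849
outer loop
vertex 2.623 -2.095 -0.912
vertex 2.053 -1.74 -0.633
vertex 1.684 -3.486 -0.108
endloop
endfacet
facet normal 0.071 0.683 -0.727
outer loop
vertex 2.053 -1.74 -0.633
vertex 1.796 -2.394 -1.272
vertex 1.333 -1.767 -0.729
endloop
endfacet
facet normal -0.137 0.312 0.940
outer loop
vertex 2.053 -1.74 -0.633
vertex 1.333 -1.767 -0.729
vertex 1.684 -3.486 -0.108
endloop
endfacet
facet normal 0.070 0.682 -0.728
outer loop
vertex 1.333 -1.767 -0.729
vertex 1.796 -2.394 -1.272
vertex 0.884 -2.162 -1.142
endloop
endfacet
facet normal -0.720 0.101 0.686
outer loop
vertex 1.333 -1.767 -0.729
vertex 0.884 -2.162 -1.142
vertex 1.684 -3.486 -0.108
endloop
endfacet
facet normal 0.070 0.683 -0.728
outer loop
vertex 0.884 -2.162 -1.142
vertex 1.796 -2.394 -1.272
vertex 0.969 -2.693 -1.632
endloop
endfacet
facet normal -0.902 -0.361 0.235
outer loop
vertex 0.884 -2.162 -1.142
vertex 0.969 -2.693 -1.632
vertex 1.684 -3.486 -0.108
endloop
endfacet
facet normal 0.070 0.683 -0.727
outer loop
vertex 0.969 -2.693 -1.632
vertex 1.796 -2.394 -1.272
vertex 1.539 -3.048 -1.911
endloop
endfacet
facet normal -0.574 -0.805 -0.149
outer loop
vertex 0.969 -2.693 -1.632
vertex 1.539 -3.048 -1.911
vertex 1.684 -3.486 -0.108
endloop
endfacet
facet normal 0.071 0.683 -0.727
outer loop
vertex 1.539 -3.048 -1.911
vertex 1.796 -2.394 -1.272
vertex 2.259 -3.021 -1.815
endloop
endfacet
facet normal 0.068 -0.968 -0.241
outer loop
vertex 1.539 -3.048 -1.911
vertex 2.259 -3.021 -1.815
vertex 1.684 -3.486 -0.108
endloop
endfacet
facet normal 0.070 0.682 -0.728
outer loop
vertex 2.259 -3.021 -1.815
vertex 1.796 -2.394 -1.272
vertex 2.708 -2.626 -1.402
endloop
endfacet
facet normal 0.653 -0.757 0.014
outer loop
vertex 2.259 -3.021 -1.815
vertex 2.708 -2.626 -1.402
vertex 1.684 -3.486 -0.108
endloop
endfacet
facet normal 0.104 -0.738 -0.667
outer loop
vertex 1.881 0.488 -4.211
vertex 1.017 0.148 -3.97
vertex 1.239 0.791 -4.647
endloop
endfacet
facet normal 0.489 0.864 -0.119
outer loop
vertex 1.881 0.488 -4.211
vertex 1.239 0.791 -4.647
vertex 0.863 1.232 -2.99
endloop
endfacet
facet normal 0.105 -0.738 -0.667
outer loop
vertex 1.239 0.791 -4.647
vertex 1.017 0.148 -3.97
vertex 0.43 0.609 -4.573
endloop
endfacet
facet normal -0.235 0.925 -0.299
outer loop
vertex 1.239 0.791 -4.647
vertex 0.43 0.609 -4.573
vertex 0.863 1.232 -2.99
endloop
endfacet
facet normal 0.105 -0.738 -0.666
outer loop
vertex 0.43 0.609 -4.573
vertex 1.017 0.148 -3.97
vertex 0.062 0.08 -4.045
endloop
endfacet
facet normal -0.821 0.571 -0.000
outer loop
vertex 0.43 0.609 -4.573
vertex 0.062 0.08 -4.045
vertex 0.863 1.232 -2.99
endloop
endfacet
facet normal 0.105 -0.738 -0.666
outer loop
vertex 0.062 0.08 -4.045
vertex 1.017 0.148 -3.97
vertex 0.413 -0.398 -3.46
endloop
endfacet
facet normal -0.829 0.069 0.554
outer loop
vertex 0.062 0.08 -4.045
vertex 0.413 -0.398 -3.46
vertex 0.863 1.232 -2.99
endloop
endfacet
facet normal 0.103 -0.738 -0.667
outer loop
vertex 0.413 -0.398 -3.46
vertex 1.017 0.148 -3.97
vertex 1.219 -0.466 -3.26
endloop
endfacet
facet normal -0.252 -0.203 0.946
outer loop
vertex 0.413 -0.398 -3.46
vertex 1.219 -0.466 -3.26
vertex 0.863 1.232 -2.99
endloop
endfacet
facet normal 0.105 -0.737 -0.667
outer loop
vertex 1.219 -0.466 -3.26
vertex 1.017 0.148 -3.97
vertex 1.872 -0.071 -3.594
endloop
endfacet
facet normal 0.474 -0.040 0.879
outer loop
vertex 1.219 -0.466 -3.26
vertex 1.872 -0.071 -3.594
vertex 0.863 1.232 -2.99
endloop
endfacet
facet normal 0.104 -0.738 -0.667
outer loop
vertex 1.872 -0.071 -3.594
vertex 1.017 0.148 -3.97
vertex 1.881 0.488 -4.211
endloop
endfacet
facet normal 0.804 0.435 0.406
outer loop
vertex 1.872 -0.071 -3.594
vertex 1.881 0.488 -4.211
vertex 0.863 1.232 -2.99
endloop
endfacet

endsolid


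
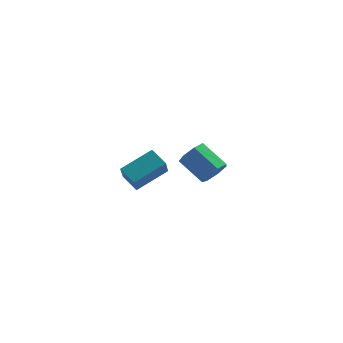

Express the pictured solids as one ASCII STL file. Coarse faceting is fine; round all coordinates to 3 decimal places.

solid 
facet normal 0.709 -0.467 -0.529
outer loop
vertex 0.092 2.131 -0.054
vertex -0.402 1.512 -0.169
vertex -0.308 2.166 -0.621
endloop
endfacet
facet normal 0.408 0.883 -0.233
outer loop
vertex 0.092 2.131 -0.054
vertex -0.308 2.166 -0.621
vertex -1.084 2.907 0.824
endloop
endfacet
facet normal 0.408 0.883 -0.233
outer loop
vertex -1.084 2.907 0.824
vertex -0.308 2.166 -0.621
vertex -1.484 2.942 0.257
endloop
endfacet
facet normal -0.709 0.467 0.529
outer loop
vertex -1.084 2.907 0.824
vertex -1.484 2.942 0.257
vertex -1.578 2.288 0.709
endloop
endfacet
facet normal 0.708 -0.467 -0.529
outer loop
vertex -0.308 2.166 -0.621
vertex -0.402 1.512 -0.169
vertex -0.779 1.708 -0.847
endloop
endfacet
facet normal -0.197 0.589 -0.784
outer loop
vertex -0.308 2.166 -0.621
vertex -0.779 1.708 -0.847
vertex -1.484 2.942 0.257
endloop
endfacet
facet normal -0.197 0.589 -0.784
outer loop
vertex -1.484 2.942 0.257
vertex -0.779 1.708 -0.847
vertex -1.955 2.484 0.031
endloop
endfacet
facet normal -0.708 0.467 0.529
outer loop
vertex -1.484 2.942 0.257
vertex -1.955 2.484 0.031
vertex -1.578 2.288 0.709
endloop
endfacet
facet normal 0.708 -0.467 -0.529
outer loop
vertex -0.779 1.708 -0.847
vertex -0.402 1.512 -0.169
vertex -0.966 1.103 -0.563
endloop
endfacet
facet normal -0.652 -0.147 -0.743
outer loop
vertex -0.779 1.708 -0.847
vertex -0.966 1.103 -0.563
vertex -1.955 2.484 0.031
endloop
endfacet
facet normal -0.652 -0.147 -0.743
outer loop
vertex -1.955 2.484 0.031
vertex -0.966 1.103 -0.563
vertex -2.142 1.879 0.315
endloop
endfacet
facet normal -0.708 0.467 0.529
outer loop
vertex -1.955 2.484 0.031
vertex -2.142 1.879 0.315
vertex -1.578 2.288 0.709
endloop
endfacet
facet normal 0.708 -0.467 -0.529
outer loop
vertex -0.966 1.103 -0.563
vertex -0.402 1.512 -0.169
vertex -0.728 0.806 0.018
endloop
endfacet
facet normal -0.617 -0.774 -0.143
outer loop
vertex -0.966 1.103 -0.563
vertex -0.728 0.806 0.018
vertex -2.142 1.879 0.315
endloop
endfacet
facet normal -0.617 -0.774 -0.143
outer loop
vertex -2.142 1.879 0.315
vertex -0.728 0.806 0.018
vertex -1.904 1.582 0.896
endloop
endfacet
facet normal -0.708 0.467 0.529
outer loop
vertex -2.142 1.879 0.315
vertex -1.904 1.582 0.896
vertex -1.578 2.288 0.709
endloop
endfacet
facet normal 0.708 -0.467 -0.529
outer loop
vertex -0.728 0.806 0.018
vertex -0.402 1.512 -0.169
vertex -0.245 1.04 0.458
endloop
endfacet
facet normal -0.118 -0.817 0.564
outer loop
vertex -0.728 0.806 0.018
vertex -0.245 1.04 0.458
vertex -1.904 1.582 0.896
endloop
endfacet
facet normal -0.118 -0.817 0.564
outer loop
vertex -1.904 1.582 0.896
vertex -0.245 1.04 0.458
vertex -1.421 1.816 1.336
endloop
endfacet
facet normal -0.708 0.467 0.529
outer loop
vertex -1.904 1.582 0.896
vertex -1.421 1.816 1.336
vertex -1.578 2.288 0.709
endloop
endfacet
facet normal 0.709 -0.467 -0.529
outer loop
vertex -0.245 1.04 0.458
vertex -0.402 1.512 -0.169
vertex 0.12 1.63 0.426
endloop
endfacet
facet normal 0.471 -0.245 0.847
outer loop
vertex -0.245 1.04 0.458
vertex 0.12 1.63 0.426
vertex -1.421 1.816 1.336
endloop
endfacet
facet normal 0.471 -0.245 0.847
outer loop
vertex -1.421 1.816 1.336
vertex 0.12 1.63 0.426
vertex -1.056 2.406 1.304
endloop
endfacet
facet normal -0.709 0.467 0.529
outer loop
vertex -1.421 1.816 1.336
vertex -1.056 2.406 1.304
vertex -1.578 2.288 0.709
endloop
endfacet
facet normal 0.709 -0.467 -0.529
outer loop
vertex 0.12 1.63 0.426
vertex -0.402 1.512 -0.169
vertex 0.092 2.131 -0.054
endloop
endfacet
facet normal 0.705 0.511 0.492
outer loop
vertex 0.12 1.63 0.426
vertex 0.092 2.131 -0.054
vertex -1.056 2.406 1.304
endloop
endfacet
facet normal 0.705 0.511 0.492
outer loop
vertex -1.056 2.406 1.304
vertex 0.092 2.131 -0.054
vertex -1.084 2.907 0.824
endloop
endfacet
facet normal -0.709 0.467 0.529
outer loop
vertex -1.056 2.406 1.304
vertex -1.084 2.907 0.824
vertex -1.578 2.288 0.709
endloop
endfacet
facet normal -0.738 -0.531 -0.416
outer loop
vertex -3.419 -4.693 3.066
vertex -4.094 -4.111 3.521
vertex -3.419 -3.898 2.051
endloop
endfacet
facet normal 0.674 -0.581 -0.455
outer loop
vertex -2.126 -2.969 2.779
vertex -3.419 -4.693 3.066
vertex -3.419 -3.898 2.051
endloop
endfacet
facet normal -0.739 -0.530 -0.416
outer loop
vertex -3.419 -3.898 2.051
vertex -4.094 -4.111 3.521
vertex -4.093 -3.316 2.506
endloop
endfacet
facet normal 0.001 0.616 -0.787
outer loop
vertex -4.093 -3.316 2.506
vertex -2.126 -2.969 2.779
vertex -3.419 -3.898 2.051
endloop
endfacet
facet normal -0.001 -0.616 0.787
outer loop
vertex -3.419 -4.693 3.066
vertex -2.801 -3.182 4.249
vertex -4.094 -4.111 3.521
endloop
endfacet
facet normal 0.674 -0.582 -0.455
outer loop
vertex -2.127 -3.764 3.794
vertex -3.419 -4.693 3.066
vertex -2.126 -2.969 2.779
endloop
endfacet
facet normal -0.001 -0.616 0.787
outer loop
vertex -2.127 -3.764 3.794
vertex -2.801 -3.182 4.249
vertex -3.419 -4.693 3.066
endloop
endfacet
facet normal -0.674 0.582 0.455
outer loop
vertex -4.094 -4.111 3.521
vertex -2.801 -3.182 4.249
vertex -4.093 -3.316 2.506
endloop
endfacet
facet normal 0.001 0.616 -0.787
outer loop
vertex -2.801 -2.387 3.234
vertex -2.126 -2.969 2.779
vertex -4.093 -3.316 2.506
endloop
endfacet
facet normal -0.674 0.581 0.455
outer loop
vertex -4.093 -3.316 2.506
vertex -2.801 -3.182 4.249
vertex -2.801 -2.387 3.234
endloop
endfacet
facet normal 0.738 0.531 0.416
outer loop
vertex -2.801 -2.387 3.234
vertex -2.127 -3.764 3.794
vertex -2.126 -2.969 2.779
endloop
endfacet
facet normal 0.739 0.531 0.416
outer loop
vertex -2.801 -3.182 4.249
vertex -2.127 -3.764 3.794
vertex -2.801 -2.387 3.234
endloop
endfacet

endsolid


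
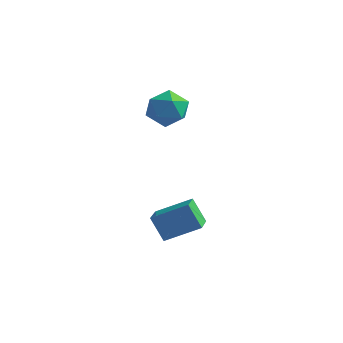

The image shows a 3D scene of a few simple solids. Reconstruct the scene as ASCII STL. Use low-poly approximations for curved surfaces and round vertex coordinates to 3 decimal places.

solid 
facet normal -0.538 0.092 0.838
outer loop
vertex 3.503 0.626 -1.866
vertex 2.997 1.989 -2.34
vertex 1.998 -0.235 -2.737
endloop
endfacet
facet normal 0.331 -0.891 0.310
outer loop
vertex 2.783 -0.369 -3.96
vertex 3.503 0.626 -1.866
vertex 1.998 -0.235 -2.737
endloop
endfacet
facet normal -0.537 0.092 0.839
outer loop
vertex 1.998 -0.235 -2.737
vertex 2.997 1.989 -2.34
vertex 1.492 1.128 -3.21
endloop
endfacet
facet normal -0.775 -0.444 -0.449
outer loop
vertex 1.492 1.128 -3.21
vertex 2.783 -0.369 -3.96
vertex 1.998 -0.235 -2.737
endloop
endfacet
facet normal 0.775 0.444 0.449
outer loop
vertex 3.503 0.626 -1.866
vertex 3.782 1.855 -3.563
vertex 2.997 1.989 -2.34
endloop
endfacet
facet normal 0.331 -0.891 0.310
outer loop
vertex 4.288 0.492 -3.09
vertex 3.503 0.626 -1.866
vertex 2.783 -0.369 -3.96
endloop
endfacet
facet normal 0.776 0.444 0.449
outer loop
vertex 4.288 0.492 -3.09
vertex 3.782 1.855 -3.563
vertex 3.503 0.626 -1.866
endloop
endfacet
facet normal -0.331 0.891 -0.310
outer loop
vertex 2.997 1.989 -2.34
vertex 3.782 1.855 -3.563
vertex 1.492 1.128 -3.21
endloop
endfacet
facet normal -0.776 -0.444 -0.449
outer loop
vertex 2.277 0.994 -4.434
vertex 2.783 -0.369 -3.96
vertex 1.492 1.128 -3.21
endloop
endfacet
facet normal -0.331 0.891 -0.310
outer loop
vertex 1.492 1.128 -3.21
vertex 3.782 1.855 -3.563
vertex 2.277 0.994 -4.434
endloop
endfacet
facet normal 0.537 -0.092 -0.838
outer loop
vertex 2.277 0.994 -4.434
vertex 4.288 0.492 -3.09
vertex 2.783 -0.369 -3.96
endloop
endfacet
facet normal 0.537 -0.091 -0.838
outer loop
vertex 3.782 1.855 -3.563
vertex 4.288 0.492 -3.09
vertex 2.277 0.994 -4.434
endloop
endfacet
facet normal -0.945 -0.266 0.189
outer loop
vertex -0.21 3.952 2.571
vertex -0.063 2.987 1.95
vertex 0.164 2.985 3.084
endloop
endfacet
facet normal -0.678 0.122 0.725
outer loop
vertex -0.21 3.952 2.571
vertex 0.164 2.985 3.084
vertex 0.639 4.004 3.356
endloop
endfacet
facet normal -0.471 0.752 0.460
outer loop
vertex -0.21 3.952 2.571
vertex 0.639 4.004 3.356
vertex 0.704 4.636 2.389
endloop
endfacet
facet normal -0.612 0.754 -0.239
outer loop
vertex -0.21 3.952 2.571
vertex 0.704 4.636 2.389
vertex 0.27 4.008 1.521
endloop
endfacet
facet normal -0.905 0.124 -0.407
outer loop
vertex -0.21 3.952 2.571
vertex 0.27 4.008 1.521
vertex -0.063 2.987 1.95
endloop
endfacet
facet normal -0.098 -0.214 0.972
outer loop
vertex 0.639 4.004 3.356
vertex 0.164 2.985 3.084
vertex 1.31 3.072 3.219
endloop
endfacet
facet normal -0.531 -0.841 0.105
outer loop
vertex 0.164 2.985 3.084
vertex -0.063 2.987 1.95
vertex 0.876 2.444 2.351
endloop
endfacet
facet normal -0.466 -0.209 -0.860
outer loop
vertex -0.063 2.987 1.95
vertex 0.27 4.008 1.521
vertex 0.941 3.076 1.384
endloop
endfacet
facet normal 0.008 0.808 -0.589
outer loop
vertex 0.27 4.008 1.521
vertex 0.704 4.636 2.389
vertex 1.416 4.095 1.656
endloop
endfacet
facet normal 0.235 0.806 0.543
outer loop
vertex 0.704 4.636 2.389
vertex 0.639 4.004 3.356
vertex 1.643 4.093 2.79
endloop
endfacet
facet normal 0.612 -0.754 0.239
outer loop
vertex 1.79 3.128 2.169
vertex 1.31 3.072 3.219
vertex 0.876 2.444 2.351
endloop
endfacet
facet normal 0.471 -0.752 -0.460
outer loop
vertex 1.79 3.128 2.169
vertex 0.876 2.444 2.351
vertex 0.941 3.076 1.384
endloop
endfacet
facet normal 0.678 -0.122 -0.725
outer loop
vertex 1.79 3.128 2.169
vertex 0.941 3.076 1.384
vertex 1.416 4.095 1.656
endloop
endfacet
facet normal 0.945 0.266 -0.189
outer loop
vertex 1.79 3.128 2.169
vertex 1.416 4.095 1.656
vertex 1.643 4.093 2.79
endloop
endfacet
facet normal 0.905 -0.124 0.407
outer loop
vertex 1.79 3.128 2.169
vertex 1.643 4.093 2.79
vertex 1.31 3.072 3.219
endloop
endfacet
facet normal -0.008 -0.808 0.589
outer loop
vertex 0.876 2.444 2.351
vertex 1.31 3.072 3.219
vertex 0.164 2.985 3.084
endloop
endfacet
facet normal -0.235 -0.806 -0.543
outer loop
vertex 0.941 3.076 1.384
vertex 0.876 2.444 2.351
vertex -0.063 2.987 1.95
endloop
endfacet
facet normal 0.098 0.214 -0.972
outer loop
vertex 1.416 4.095 1.656
vertex 0.941 3.076 1.384
vertex 0.27 4.008 1.521
endloop
endfacet
facet normal 0.531 0.841 -0.105
outer loop
vertex 1.643 4.093 2.79
vertex 1.416 4.095 1.656
vertex 0.704 4.636 2.389
endloop
endfacet
facet normal 0.466 0.209 0.860
outer loop
vertex 1.31 3.072 3.219
vertex 1.643 4.093 2.79
vertex 0.639 4.004 3.356
endloop
endfacet

endsolid


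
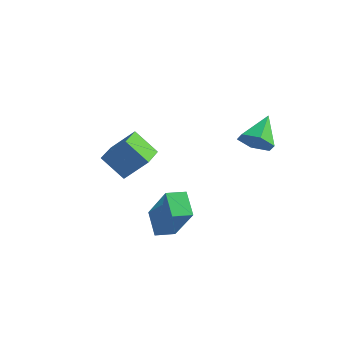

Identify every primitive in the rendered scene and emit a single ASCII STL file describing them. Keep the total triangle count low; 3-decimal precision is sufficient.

solid 
facet normal -0.650 0.557 0.518
outer loop
vertex 1.7 -3.746 1.348
vertex 2.159 -3.091 1.22
vertex 0.627 -3.341 -0.435
endloop
endfacet
facet normal -0.567 -0.809 0.157
outer loop
vertex 1.361 -3.969 -1.02
vertex 1.7 -3.746 1.348
vertex 0.627 -3.341 -0.435
endloop
endfacet
facet normal -0.650 0.557 0.518
outer loop
vertex 0.627 -3.341 -0.435
vertex 2.159 -3.091 1.22
vertex 1.086 -2.686 -0.563
endloop
endfacet
facet normal -0.507 0.191 -0.841
outer loop
vertex 1.086 -2.686 -0.563
vertex 1.361 -3.969 -1.02
vertex 0.627 -3.341 -0.435
endloop
endfacet
facet normal 0.507 -0.191 0.841
outer loop
vertex 1.7 -3.746 1.348
vertex 2.893 -3.719 0.635
vertex 2.159 -3.091 1.22
endloop
endfacet
facet normal -0.567 -0.809 0.157
outer loop
vertex 2.434 -4.374 0.763
vertex 1.7 -3.746 1.348
vertex 1.361 -3.969 -1.02
endloop
endfacet
facet normal 0.507 -0.191 0.841
outer loop
vertex 2.434 -4.374 0.763
vertex 2.893 -3.719 0.635
vertex 1.7 -3.746 1.348
endloop
endfacet
facet normal 0.567 0.809 -0.157
outer loop
vertex 2.159 -3.091 1.22
vertex 2.893 -3.719 0.635
vertex 1.086 -2.686 -0.563
endloop
endfacet
facet normal -0.507 0.191 -0.841
outer loop
vertex 1.82 -3.314 -1.148
vertex 1.361 -3.969 -1.02
vertex 1.086 -2.686 -0.563
endloop
endfacet
facet normal 0.567 0.809 -0.157
outer loop
vertex 1.086 -2.686 -0.563
vertex 2.893 -3.719 0.635
vertex 1.82 -3.314 -1.148
endloop
endfacet
facet normal 0.650 -0.557 -0.518
outer loop
vertex 1.82 -3.314 -1.148
vertex 2.434 -4.374 0.763
vertex 1.361 -3.969 -1.02
endloop
endfacet
facet normal 0.650 -0.557 -0.518
outer loop
vertex 2.893 -3.719 0.635
vertex 2.434 -4.374 0.763
vertex 1.82 -3.314 -1.148
endloop
endfacet
facet normal 0.153 -0.839 -0.523
outer loop
vertex 3.662 0.479 2.292
vertex 2.901 0.371 2.242
vertex 3.269 0.776 1.7
endloop
endfacet
facet normal 0.705 0.699 -0.117
outer loop
vertex 3.662 0.479 2.292
vertex 3.269 0.776 1.7
vertex 2.679 1.589 2.998
endloop
endfacet
facet normal 0.153 -0.839 -0.523
outer loop
vertex 3.269 0.776 1.7
vertex 2.901 0.371 2.242
vertex 2.508 0.668 1.65
endloop
endfacet
facet normal -0.081 0.828 -0.555
outer loop
vertex 3.269 0.776 1.7
vertex 2.508 0.668 1.65
vertex 2.679 1.589 2.998
endloop
endfacet
facet normal 0.153 -0.839 -0.523
outer loop
vertex 2.508 0.668 1.65
vertex 2.901 0.371 2.242
vertex 2.14 0.263 2.192
endloop
endfacet
facet normal -0.850 0.479 -0.219
outer loop
vertex 2.508 0.668 1.65
vertex 2.14 0.263 2.192
vertex 2.679 1.589 2.998
endloop
endfacet
facet normal 0.153 -0.839 -0.521
outer loop
vertex 2.14 0.263 2.192
vertex 2.901 0.371 2.242
vertex 2.533 -0.033 2.784
endloop
endfacet
facet normal -0.833 0.002 0.554
outer loop
vertex 2.14 0.263 2.192
vertex 2.533 -0.033 2.784
vertex 2.679 1.589 2.998
endloop
endfacet
facet normal 0.153 -0.839 -0.521
outer loop
vertex 2.533 -0.033 2.784
vertex 2.901 0.371 2.242
vertex 3.294 0.075 2.834
endloop
endfacet
facet normal -0.047 -0.126 0.991
outer loop
vertex 2.533 -0.033 2.784
vertex 3.294 0.075 2.834
vertex 2.679 1.589 2.998
endloop
endfacet
facet normal 0.153 -0.839 -0.521
outer loop
vertex 3.294 0.075 2.834
vertex 2.901 0.371 2.242
vertex 3.662 0.479 2.292
endloop
endfacet
facet normal 0.722 0.222 0.656
outer loop
vertex 3.294 0.075 2.834
vertex 3.662 0.479 2.292
vertex 2.679 1.589 2.998
endloop
endfacet
facet normal -0.736 -0.112 0.667
outer loop
vertex -1.386 -2.012 1.957
vertex -1.866 -0.746 1.64
vertex -2.16 -2.541 1.014
endloop
endfacet
facet normal 0.345 -0.911 0.228
outer loop
vertex -1.194 -2.394 0.14
vertex -1.386 -2.012 1.957
vertex -2.16 -2.541 1.014
endloop
endfacet
facet normal -0.737 -0.112 0.667
outer loop
vertex -2.16 -2.541 1.014
vertex -1.866 -0.746 1.64
vertex -2.639 -1.275 0.697
endloop
endfacet
facet normal -0.582 -0.398 -0.710
outer loop
vertex -2.639 -1.275 0.697
vertex -1.194 -2.394 0.14
vertex -2.16 -2.541 1.014
endloop
endfacet
facet normal 0.581 0.398 0.710
outer loop
vertex -1.386 -2.012 1.957
vertex -0.9 -0.599 0.766
vertex -1.866 -0.746 1.64
endloop
endfacet
facet normal 0.345 -0.910 0.228
outer loop
vertex -0.421 -1.865 1.083
vertex -1.386 -2.012 1.957
vertex -1.194 -2.394 0.14
endloop
endfacet
facet normal 0.582 0.398 0.709
outer loop
vertex -0.421 -1.865 1.083
vertex -0.9 -0.599 0.766
vertex -1.386 -2.012 1.957
endloop
endfacet
facet normal -0.345 0.911 -0.228
outer loop
vertex -1.866 -0.746 1.64
vertex -0.9 -0.599 0.766
vertex -2.639 -1.275 0.697
endloop
endfacet
facet normal -0.582 -0.398 -0.709
outer loop
vertex -1.674 -1.128 -0.177
vertex -1.194 -2.394 0.14
vertex -2.639 -1.275 0.697
endloop
endfacet
facet normal -0.345 0.911 -0.228
outer loop
vertex -2.639 -1.275 0.697
vertex -0.9 -0.599 0.766
vertex -1.674 -1.128 -0.177
endloop
endfacet
facet normal 0.737 0.112 -0.667
outer loop
vertex -1.674 -1.128 -0.177
vertex -0.421 -1.865 1.083
vertex -1.194 -2.394 0.14
endloop
endfacet
facet normal 0.737 0.112 -0.667
outer loop
vertex -0.9 -0.599 0.766
vertex -0.421 -1.865 1.083
vertex -1.674 -1.128 -0.177
endloop
endfacet

endsolid
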